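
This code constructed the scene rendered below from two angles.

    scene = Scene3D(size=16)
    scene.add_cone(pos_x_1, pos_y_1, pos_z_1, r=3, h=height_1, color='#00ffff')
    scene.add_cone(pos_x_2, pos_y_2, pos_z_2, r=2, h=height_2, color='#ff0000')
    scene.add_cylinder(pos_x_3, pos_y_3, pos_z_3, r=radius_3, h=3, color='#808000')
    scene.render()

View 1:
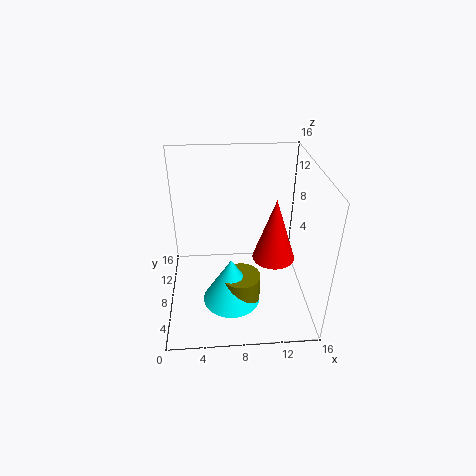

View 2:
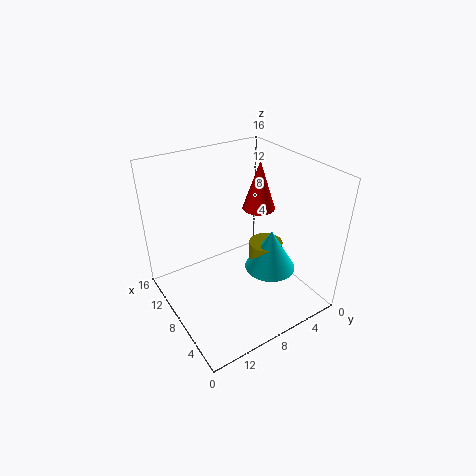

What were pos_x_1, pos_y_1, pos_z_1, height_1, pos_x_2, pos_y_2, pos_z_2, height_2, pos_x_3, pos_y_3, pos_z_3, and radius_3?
pos_x_1 = 7; pos_y_1 = 4; pos_z_1 = 3; height_1 = 5; pos_x_2 = 11; pos_y_2 = 3; pos_z_2 = 9; height_2 = 6; pos_x_3 = 8; pos_y_3 = 4; pos_z_3 = 3; radius_3 = 2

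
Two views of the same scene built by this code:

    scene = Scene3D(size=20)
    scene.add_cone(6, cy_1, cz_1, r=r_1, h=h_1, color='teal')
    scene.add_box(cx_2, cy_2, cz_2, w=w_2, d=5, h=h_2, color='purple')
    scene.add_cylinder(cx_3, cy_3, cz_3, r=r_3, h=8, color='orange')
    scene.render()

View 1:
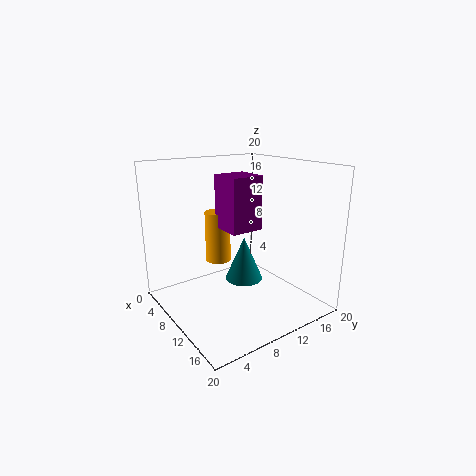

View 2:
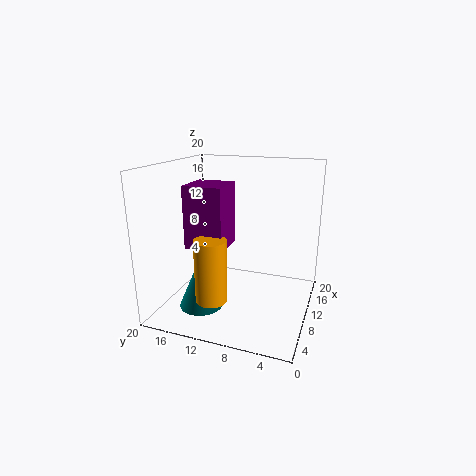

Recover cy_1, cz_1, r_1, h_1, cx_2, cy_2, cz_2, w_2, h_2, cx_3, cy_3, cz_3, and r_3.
cy_1 = 14
cz_1 = 1
r_1 = 3
h_1 = 7
cx_2 = 4
cy_2 = 10
cz_2 = 10
w_2 = 5
h_2 = 8
cx_3 = 3
cy_3 = 11
cz_3 = 4
r_3 = 2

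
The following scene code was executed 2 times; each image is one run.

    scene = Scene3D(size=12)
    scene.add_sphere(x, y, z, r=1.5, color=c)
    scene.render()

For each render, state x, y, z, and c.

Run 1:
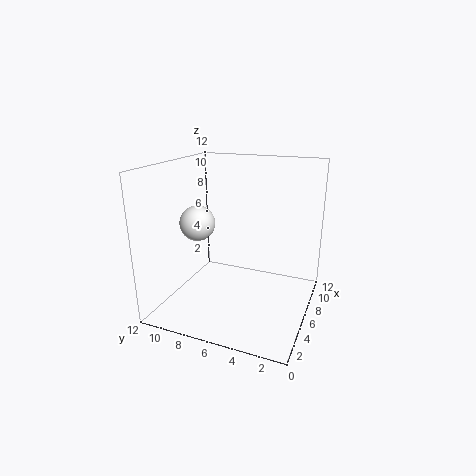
x = 5.5
y = 9.5
z = 7
c = 'white'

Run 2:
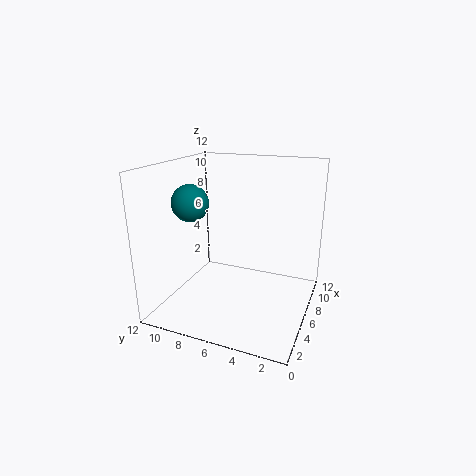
x = 4.5
y = 9.5
z = 9
c = 'teal'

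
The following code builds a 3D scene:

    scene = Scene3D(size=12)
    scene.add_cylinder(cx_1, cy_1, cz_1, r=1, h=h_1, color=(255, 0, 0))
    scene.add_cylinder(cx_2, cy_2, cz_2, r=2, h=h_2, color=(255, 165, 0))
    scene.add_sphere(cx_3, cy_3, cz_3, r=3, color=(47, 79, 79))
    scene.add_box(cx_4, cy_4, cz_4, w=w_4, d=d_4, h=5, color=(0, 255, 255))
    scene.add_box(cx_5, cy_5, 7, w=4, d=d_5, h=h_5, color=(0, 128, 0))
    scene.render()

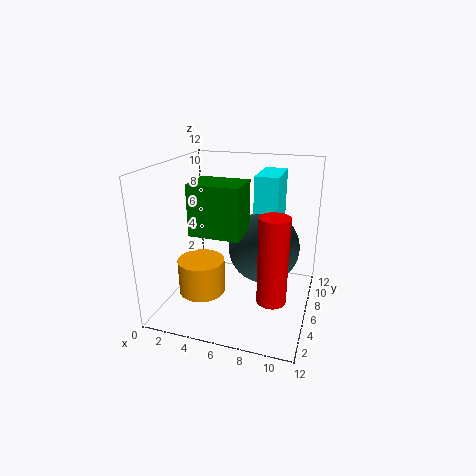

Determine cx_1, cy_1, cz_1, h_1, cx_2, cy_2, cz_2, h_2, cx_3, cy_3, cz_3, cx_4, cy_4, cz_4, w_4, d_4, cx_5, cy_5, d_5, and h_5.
cx_1 = 10, cy_1 = 1, cz_1 = 4, h_1 = 6, cx_2 = 3, cy_2 = 5, cz_2 = 1, h_2 = 3, cx_3 = 8, cy_3 = 7, cz_3 = 5, cx_4 = 7, cy_4 = 7, cz_4 = 6, w_4 = 2, d_4 = 4, cx_5 = 3, cy_5 = 3, d_5 = 3, h_5 = 4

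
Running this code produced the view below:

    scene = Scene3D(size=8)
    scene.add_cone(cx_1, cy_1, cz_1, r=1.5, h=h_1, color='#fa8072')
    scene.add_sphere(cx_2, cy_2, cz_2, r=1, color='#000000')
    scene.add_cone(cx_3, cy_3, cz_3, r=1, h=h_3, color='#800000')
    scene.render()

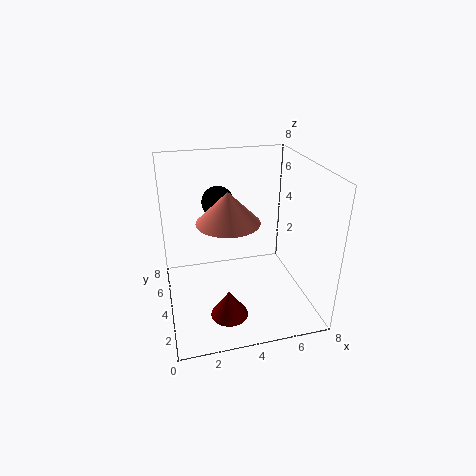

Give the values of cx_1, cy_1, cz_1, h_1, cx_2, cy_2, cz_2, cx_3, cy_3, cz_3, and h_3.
cx_1 = 3; cy_1 = 2; cz_1 = 6; h_1 = 1.5; cx_2 = 3.5; cy_2 = 7; cz_2 = 5; cx_3 = 3; cy_3 = 2; cz_3 = 0.5; h_3 = 1.5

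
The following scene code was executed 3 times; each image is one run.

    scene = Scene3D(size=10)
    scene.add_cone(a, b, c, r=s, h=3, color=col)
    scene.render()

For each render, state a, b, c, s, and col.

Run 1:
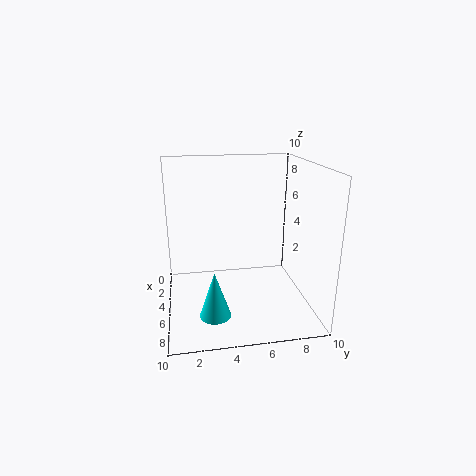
a = 8
b = 3
c = 1
s = 1
col = 'cyan'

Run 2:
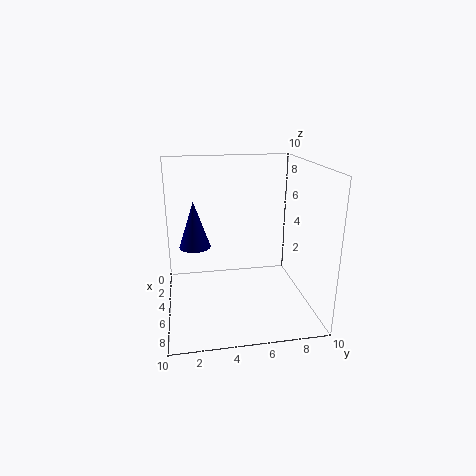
a = 6
b = 2
c = 5
s = 1
col = 'navy'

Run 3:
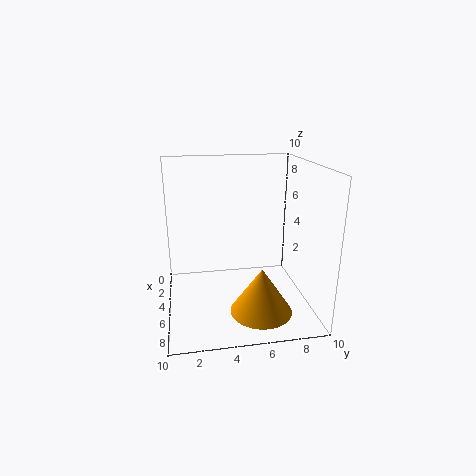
a = 8
b = 6
c = 1
s = 2
col = 'orange'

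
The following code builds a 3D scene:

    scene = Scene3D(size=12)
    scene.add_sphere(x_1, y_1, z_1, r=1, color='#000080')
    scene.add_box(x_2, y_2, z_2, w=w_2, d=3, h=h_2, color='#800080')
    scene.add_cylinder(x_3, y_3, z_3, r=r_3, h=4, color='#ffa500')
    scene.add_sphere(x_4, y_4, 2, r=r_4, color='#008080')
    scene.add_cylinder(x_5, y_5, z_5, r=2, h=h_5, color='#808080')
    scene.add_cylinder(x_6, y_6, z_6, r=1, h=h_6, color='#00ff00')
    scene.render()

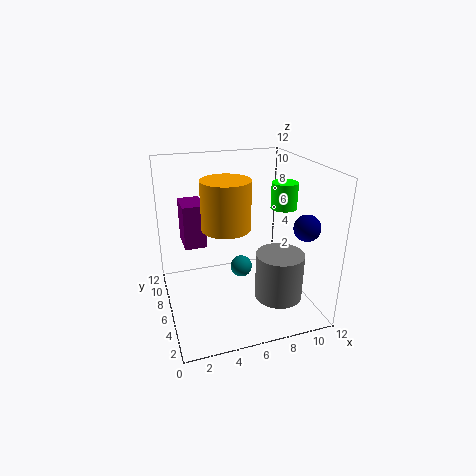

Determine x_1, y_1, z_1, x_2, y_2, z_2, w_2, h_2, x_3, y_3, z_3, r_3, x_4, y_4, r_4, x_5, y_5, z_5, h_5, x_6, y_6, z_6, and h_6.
x_1 = 10, y_1 = 2, z_1 = 8, x_2 = 2, y_2 = 9, z_2 = 4, w_2 = 2, h_2 = 4, x_3 = 5, y_3 = 6, z_3 = 7, r_3 = 2, x_4 = 7, y_4 = 8, r_4 = 1, x_5 = 9, y_5 = 4, z_5 = 1, h_5 = 4, x_6 = 9, y_6 = 4, z_6 = 9, h_6 = 2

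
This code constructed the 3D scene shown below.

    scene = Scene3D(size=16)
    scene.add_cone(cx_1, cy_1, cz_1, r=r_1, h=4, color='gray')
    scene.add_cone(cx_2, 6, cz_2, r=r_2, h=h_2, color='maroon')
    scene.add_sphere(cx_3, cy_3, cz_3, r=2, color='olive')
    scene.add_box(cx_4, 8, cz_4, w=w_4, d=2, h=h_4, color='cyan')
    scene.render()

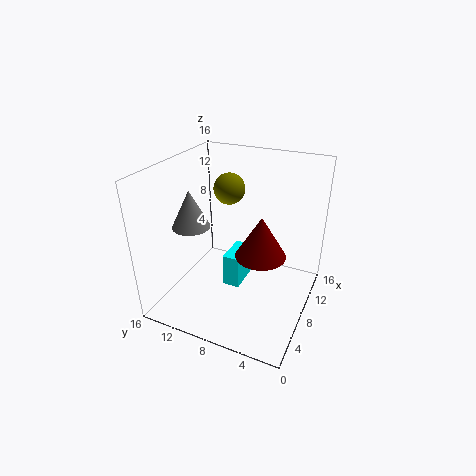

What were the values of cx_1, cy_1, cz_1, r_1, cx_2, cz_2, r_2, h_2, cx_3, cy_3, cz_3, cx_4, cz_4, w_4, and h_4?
cx_1 = 5; cy_1 = 12; cz_1 = 10; r_1 = 2; cx_2 = 10; cz_2 = 5; r_2 = 3; h_2 = 5; cx_3 = 14; cy_3 = 12; cz_3 = 11; cx_4 = 8; cz_4 = 1; w_4 = 4; h_4 = 4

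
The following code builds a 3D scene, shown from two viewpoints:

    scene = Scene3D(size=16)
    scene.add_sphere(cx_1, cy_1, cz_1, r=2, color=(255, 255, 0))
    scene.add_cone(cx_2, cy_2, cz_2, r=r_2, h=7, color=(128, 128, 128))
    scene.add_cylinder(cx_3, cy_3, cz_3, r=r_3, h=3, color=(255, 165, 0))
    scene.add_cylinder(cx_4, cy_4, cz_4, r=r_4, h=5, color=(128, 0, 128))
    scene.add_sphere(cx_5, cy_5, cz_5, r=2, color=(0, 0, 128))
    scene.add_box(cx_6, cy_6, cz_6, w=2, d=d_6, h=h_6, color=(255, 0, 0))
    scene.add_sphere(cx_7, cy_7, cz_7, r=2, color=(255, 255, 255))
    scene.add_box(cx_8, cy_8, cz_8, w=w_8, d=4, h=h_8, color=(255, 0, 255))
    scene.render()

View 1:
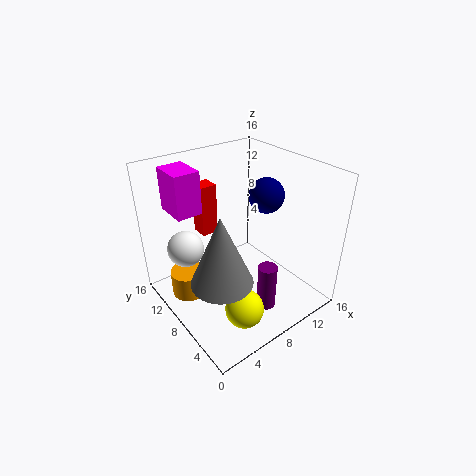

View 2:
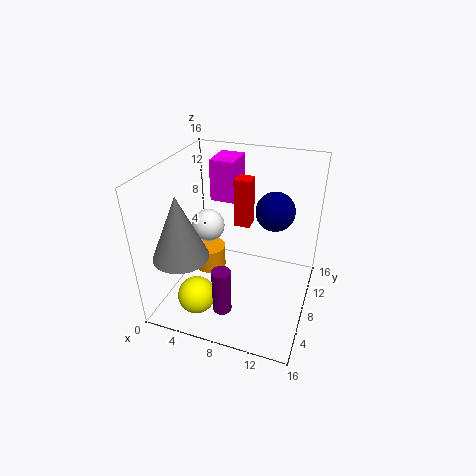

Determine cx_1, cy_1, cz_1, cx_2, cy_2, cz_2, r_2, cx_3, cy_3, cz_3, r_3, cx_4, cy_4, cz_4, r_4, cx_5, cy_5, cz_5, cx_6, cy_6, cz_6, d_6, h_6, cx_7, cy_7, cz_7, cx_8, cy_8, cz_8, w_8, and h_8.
cx_1 = 5, cy_1 = 3, cz_1 = 3, cx_2 = 3, cy_2 = 4, cz_2 = 7, r_2 = 3, cx_3 = 3, cy_3 = 11, cz_3 = 1, r_3 = 2, cx_4 = 8, cy_4 = 3, cz_4 = 2, r_4 = 1, cx_5 = 12, cy_5 = 8, cz_5 = 12, cx_6 = 6, cy_6 = 12, cz_6 = 7, d_6 = 2, h_6 = 6, cx_7 = 3, cy_7 = 11, cz_7 = 7, cx_8 = 3, cy_8 = 12, cz_8 = 10, w_8 = 3, h_8 = 5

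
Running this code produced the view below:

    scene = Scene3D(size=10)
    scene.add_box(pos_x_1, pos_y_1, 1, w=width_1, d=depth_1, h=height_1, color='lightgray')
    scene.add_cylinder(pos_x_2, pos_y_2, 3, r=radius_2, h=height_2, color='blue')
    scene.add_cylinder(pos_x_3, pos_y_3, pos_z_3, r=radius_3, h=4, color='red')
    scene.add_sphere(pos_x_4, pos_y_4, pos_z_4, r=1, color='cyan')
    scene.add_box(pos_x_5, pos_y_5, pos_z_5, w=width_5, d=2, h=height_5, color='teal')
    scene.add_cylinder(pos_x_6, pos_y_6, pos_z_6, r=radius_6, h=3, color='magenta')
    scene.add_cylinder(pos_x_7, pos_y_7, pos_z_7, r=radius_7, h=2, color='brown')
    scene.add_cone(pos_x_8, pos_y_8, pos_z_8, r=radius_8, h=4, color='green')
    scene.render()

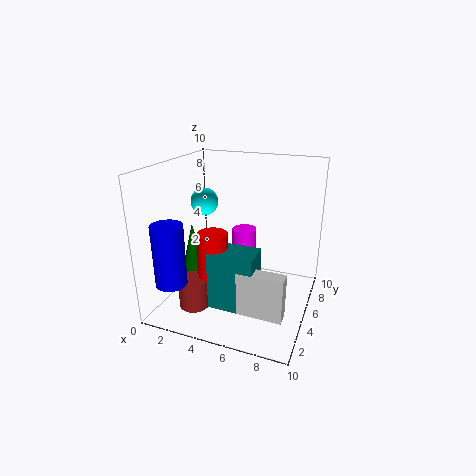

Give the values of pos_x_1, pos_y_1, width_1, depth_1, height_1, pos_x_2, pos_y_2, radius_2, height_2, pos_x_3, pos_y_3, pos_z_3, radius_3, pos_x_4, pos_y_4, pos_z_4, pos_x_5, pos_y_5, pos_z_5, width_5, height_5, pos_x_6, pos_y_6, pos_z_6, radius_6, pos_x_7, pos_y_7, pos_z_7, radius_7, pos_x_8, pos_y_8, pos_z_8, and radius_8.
pos_x_1 = 6; pos_y_1 = 2; width_1 = 3; depth_1 = 1; height_1 = 3; pos_x_2 = 2; pos_y_2 = 1; radius_2 = 1; height_2 = 4; pos_x_3 = 4; pos_y_3 = 3; pos_z_3 = 2; radius_3 = 1; pos_x_4 = 2; pos_y_4 = 6; pos_z_4 = 7; pos_x_5 = 4; pos_y_5 = 2; pos_z_5 = 1; width_5 = 3; height_5 = 4; pos_x_6 = 4; pos_y_6 = 9; pos_z_6 = 1; radius_6 = 1; pos_x_7 = 3; pos_y_7 = 2; pos_z_7 = 1; radius_7 = 1; pos_x_8 = 2; pos_y_8 = 4; pos_z_8 = 2; radius_8 = 1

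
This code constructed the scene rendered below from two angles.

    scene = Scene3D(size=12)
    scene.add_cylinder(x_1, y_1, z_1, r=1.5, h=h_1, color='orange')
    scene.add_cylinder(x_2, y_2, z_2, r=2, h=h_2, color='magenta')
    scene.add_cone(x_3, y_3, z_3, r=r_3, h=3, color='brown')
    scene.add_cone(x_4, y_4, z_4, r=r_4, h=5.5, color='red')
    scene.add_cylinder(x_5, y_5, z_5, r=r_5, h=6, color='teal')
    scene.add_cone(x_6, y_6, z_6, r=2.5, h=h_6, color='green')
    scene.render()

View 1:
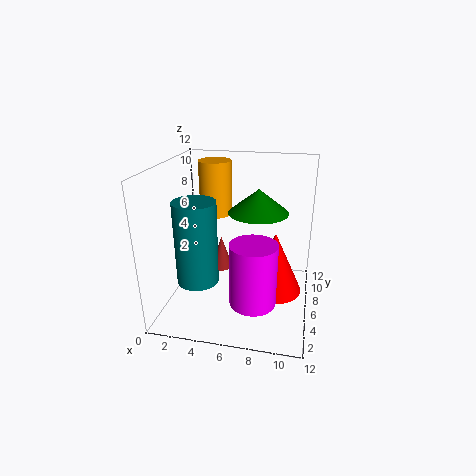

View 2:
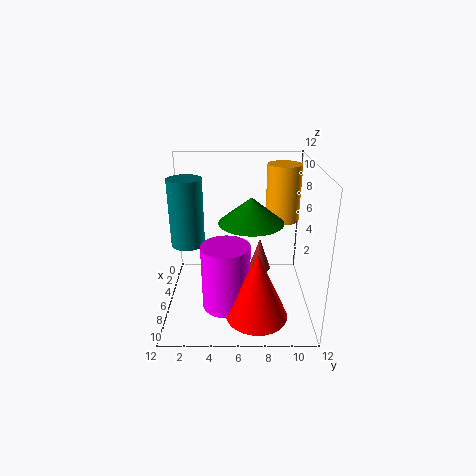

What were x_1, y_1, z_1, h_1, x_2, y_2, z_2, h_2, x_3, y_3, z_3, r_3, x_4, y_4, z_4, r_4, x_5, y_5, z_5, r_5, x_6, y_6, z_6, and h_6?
x_1 = 3; y_1 = 10; z_1 = 6.5; h_1 = 5; x_2 = 7.5; y_2 = 5; z_2 = 0.5; h_2 = 5.5; x_3 = 4; y_3 = 8; z_3 = 2; r_3 = 1; x_4 = 9; y_4 = 7.5; z_4 = 0.5; r_4 = 2.5; x_5 = 4; y_5 = 1.5; z_5 = 4.5; r_5 = 1.5; x_6 = 7.5; y_6 = 7; z_6 = 8; h_6 = 2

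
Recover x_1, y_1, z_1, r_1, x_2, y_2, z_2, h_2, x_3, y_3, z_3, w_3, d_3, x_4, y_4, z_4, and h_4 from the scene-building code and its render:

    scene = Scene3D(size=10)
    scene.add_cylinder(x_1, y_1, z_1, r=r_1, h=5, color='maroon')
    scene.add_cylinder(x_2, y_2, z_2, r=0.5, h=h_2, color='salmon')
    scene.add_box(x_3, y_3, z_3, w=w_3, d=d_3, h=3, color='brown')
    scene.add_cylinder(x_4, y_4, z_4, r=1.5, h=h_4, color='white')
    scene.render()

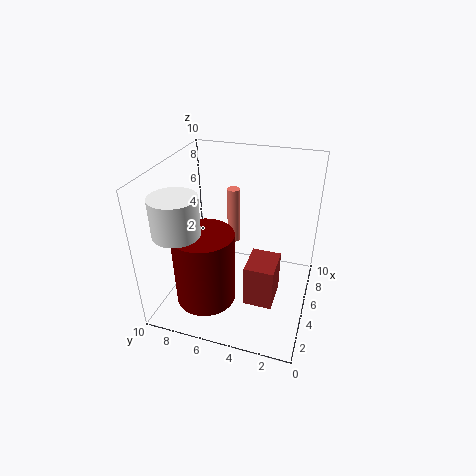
x_1 = 2.5; y_1 = 6.5; z_1 = 1.5; r_1 = 2; x_2 = 8.5; y_2 = 6.5; z_2 = 2.5; h_2 = 4.5; x_3 = 3; y_3 = 2; z_3 = 1; w_3 = 2.5; d_3 = 2; x_4 = 2; y_4 = 8; z_4 = 6.5; h_4 = 2.5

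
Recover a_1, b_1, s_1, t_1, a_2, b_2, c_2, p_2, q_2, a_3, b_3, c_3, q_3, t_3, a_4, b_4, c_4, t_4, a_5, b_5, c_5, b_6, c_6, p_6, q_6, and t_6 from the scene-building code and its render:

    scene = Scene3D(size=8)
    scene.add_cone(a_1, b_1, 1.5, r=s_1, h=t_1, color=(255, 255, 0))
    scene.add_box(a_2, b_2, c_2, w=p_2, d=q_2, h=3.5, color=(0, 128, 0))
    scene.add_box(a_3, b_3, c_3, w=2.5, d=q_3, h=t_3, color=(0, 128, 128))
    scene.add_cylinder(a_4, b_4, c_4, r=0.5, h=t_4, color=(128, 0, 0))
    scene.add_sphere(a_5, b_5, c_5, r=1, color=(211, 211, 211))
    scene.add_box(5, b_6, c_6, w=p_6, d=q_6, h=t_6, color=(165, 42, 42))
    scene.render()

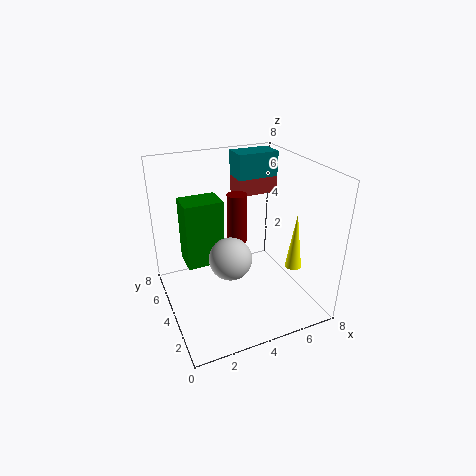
a_1 = 7.5, b_1 = 3.5, s_1 = 0.5, t_1 = 3.5, a_2 = 1, b_2 = 3.5, c_2 = 3, p_2 = 2, q_2 = 1.5, a_3 = 5, b_3 = 6, c_3 = 6.5, q_3 = 1.5, t_3 = 1.5, a_4 = 3.5, b_4 = 3, c_4 = 4.5, t_4 = 2.5, a_5 = 2.5, b_5 = 1.5, c_5 = 4.5, b_6 = 6, c_6 = 5.5, p_6 = 2.5, q_6 = 1.5, t_6 = 1.5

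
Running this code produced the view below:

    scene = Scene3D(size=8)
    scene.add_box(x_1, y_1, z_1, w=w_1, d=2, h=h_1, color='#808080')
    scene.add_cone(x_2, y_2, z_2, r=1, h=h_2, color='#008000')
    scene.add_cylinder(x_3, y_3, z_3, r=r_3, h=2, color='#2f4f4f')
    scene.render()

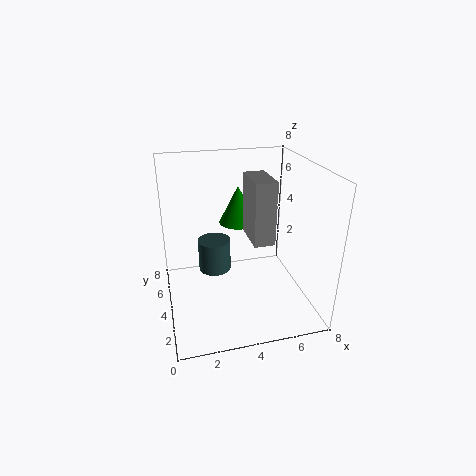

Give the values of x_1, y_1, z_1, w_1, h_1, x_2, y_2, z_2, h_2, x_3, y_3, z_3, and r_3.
x_1 = 4; y_1 = 1; z_1 = 5; w_1 = 1; h_1 = 3; x_2 = 4; y_2 = 4; z_2 = 5; h_2 = 2; x_3 = 3; y_3 = 6; z_3 = 1; r_3 = 1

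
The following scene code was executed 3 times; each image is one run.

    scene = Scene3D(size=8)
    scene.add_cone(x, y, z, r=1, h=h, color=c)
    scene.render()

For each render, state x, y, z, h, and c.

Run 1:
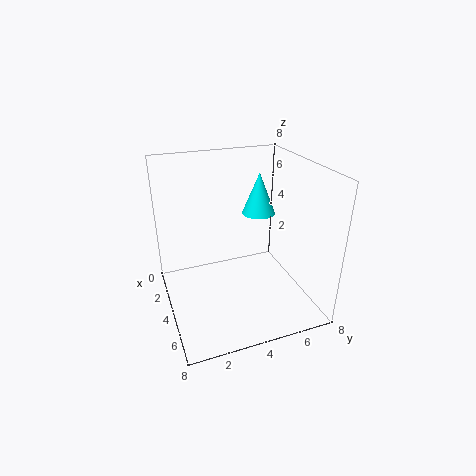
x = 2.25; y = 6; z = 4.5; h = 2.5; c = 'cyan'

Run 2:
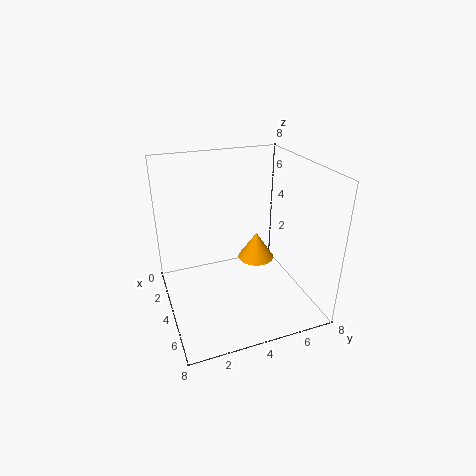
x = 4.25; y = 5; z = 2.75; h = 1.5; c = 'orange'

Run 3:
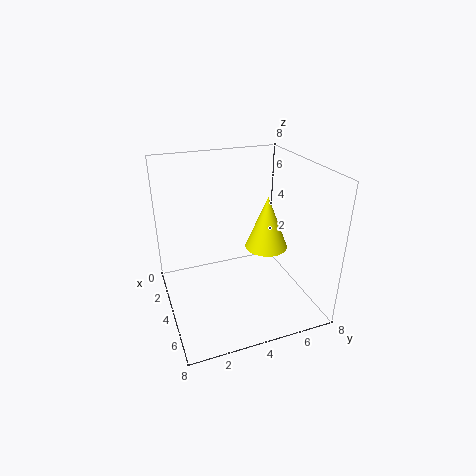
x = 6.5; y = 4.5; z = 4.75; h = 2.5; c = 'yellow'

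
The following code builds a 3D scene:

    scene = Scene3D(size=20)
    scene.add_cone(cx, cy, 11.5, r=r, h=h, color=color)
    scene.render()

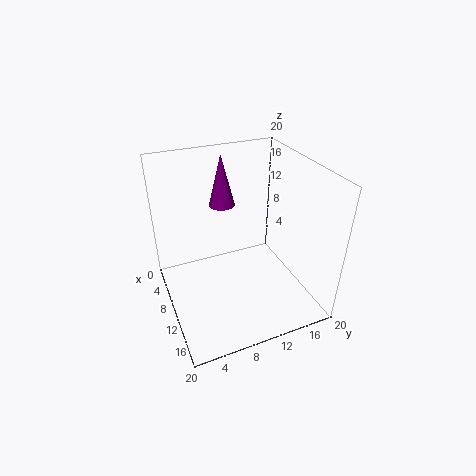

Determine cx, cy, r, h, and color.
cx = 2.5
cy = 10.5
r = 2
h = 8
color = 'purple'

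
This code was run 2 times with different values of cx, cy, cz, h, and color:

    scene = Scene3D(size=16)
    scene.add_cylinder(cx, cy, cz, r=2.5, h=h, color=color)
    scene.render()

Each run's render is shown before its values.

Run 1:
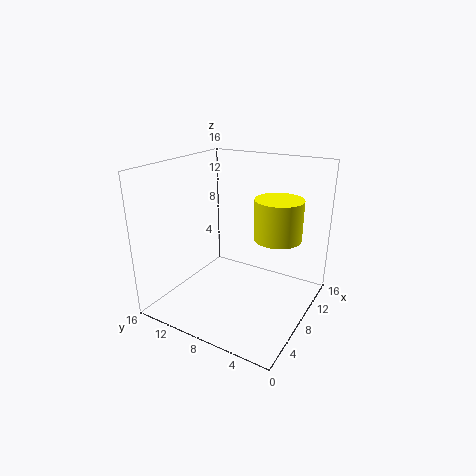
cx = 8.5, cy = 3.5, cz = 8.75, h = 4.25, color = 'yellow'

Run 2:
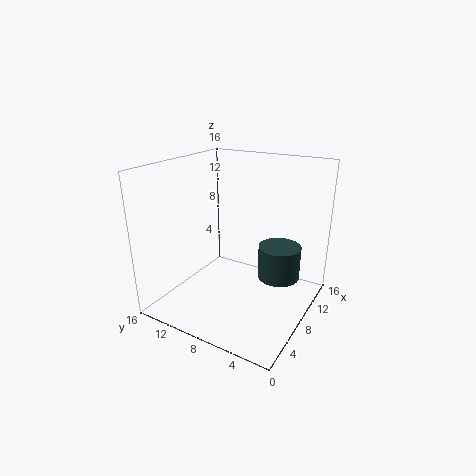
cx = 11.75, cy = 4.5, cz = 2.25, h = 4, color = 'darkslategray'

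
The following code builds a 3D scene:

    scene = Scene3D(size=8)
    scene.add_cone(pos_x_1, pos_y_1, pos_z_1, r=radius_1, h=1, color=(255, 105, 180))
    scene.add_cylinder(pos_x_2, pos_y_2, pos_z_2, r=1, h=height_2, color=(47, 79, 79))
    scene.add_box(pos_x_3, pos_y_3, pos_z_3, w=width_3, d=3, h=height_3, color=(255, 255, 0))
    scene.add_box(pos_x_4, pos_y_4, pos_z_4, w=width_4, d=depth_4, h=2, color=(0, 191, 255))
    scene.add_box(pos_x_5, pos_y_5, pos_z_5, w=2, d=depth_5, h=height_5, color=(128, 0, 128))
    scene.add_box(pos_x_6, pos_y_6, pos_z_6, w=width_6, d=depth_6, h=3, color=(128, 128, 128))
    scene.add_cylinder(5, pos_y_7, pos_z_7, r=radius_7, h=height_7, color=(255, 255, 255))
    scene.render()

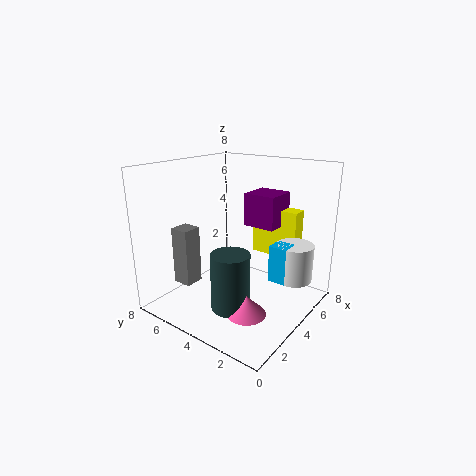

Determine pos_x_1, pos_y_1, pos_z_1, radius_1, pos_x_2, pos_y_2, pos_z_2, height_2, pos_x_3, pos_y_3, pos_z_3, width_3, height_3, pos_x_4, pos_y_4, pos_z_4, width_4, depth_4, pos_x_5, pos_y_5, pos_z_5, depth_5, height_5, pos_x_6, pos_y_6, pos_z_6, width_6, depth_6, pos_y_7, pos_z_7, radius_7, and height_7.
pos_x_1 = 2
pos_y_1 = 2
pos_z_1 = 1
radius_1 = 1
pos_x_2 = 2
pos_y_2 = 3
pos_z_2 = 1
height_2 = 3
pos_x_3 = 7
pos_y_3 = 2
pos_z_3 = 2
width_3 = 1
height_3 = 3
pos_x_4 = 4
pos_y_4 = 1
pos_z_4 = 2
width_4 = 1
depth_4 = 1
pos_x_5 = 6
pos_y_5 = 3
pos_z_5 = 4
depth_5 = 2
height_5 = 2
pos_x_6 = 1
pos_y_6 = 5
pos_z_6 = 2
width_6 = 1
depth_6 = 1
pos_y_7 = 1
pos_z_7 = 2
radius_7 = 1
height_7 = 2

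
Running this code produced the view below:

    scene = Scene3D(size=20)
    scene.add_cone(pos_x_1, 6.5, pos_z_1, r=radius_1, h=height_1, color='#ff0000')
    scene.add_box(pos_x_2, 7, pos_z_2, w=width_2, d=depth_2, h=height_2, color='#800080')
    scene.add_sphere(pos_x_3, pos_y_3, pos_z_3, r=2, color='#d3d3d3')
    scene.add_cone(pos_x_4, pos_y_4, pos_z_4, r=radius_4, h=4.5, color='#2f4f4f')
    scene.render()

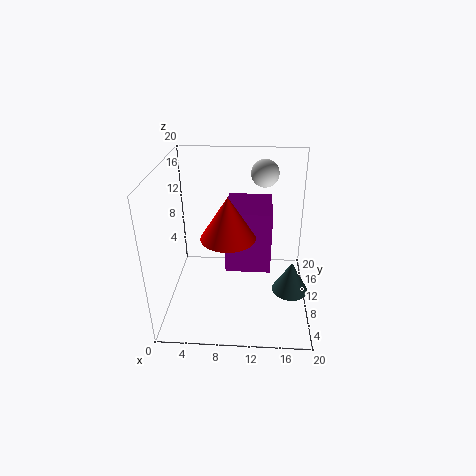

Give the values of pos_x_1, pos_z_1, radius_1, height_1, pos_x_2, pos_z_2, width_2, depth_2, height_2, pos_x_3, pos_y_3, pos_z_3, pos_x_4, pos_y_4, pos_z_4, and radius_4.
pos_x_1 = 9, pos_z_1 = 12, radius_1 = 3.5, height_1 = 5.5, pos_x_2 = 8.5, pos_z_2 = 6.5, width_2 = 6, depth_2 = 7, height_2 = 8.5, pos_x_3 = 13.5, pos_y_3 = 15.5, pos_z_3 = 17.5, pos_x_4 = 17.5, pos_y_4 = 8, pos_z_4 = 3, radius_4 = 2.5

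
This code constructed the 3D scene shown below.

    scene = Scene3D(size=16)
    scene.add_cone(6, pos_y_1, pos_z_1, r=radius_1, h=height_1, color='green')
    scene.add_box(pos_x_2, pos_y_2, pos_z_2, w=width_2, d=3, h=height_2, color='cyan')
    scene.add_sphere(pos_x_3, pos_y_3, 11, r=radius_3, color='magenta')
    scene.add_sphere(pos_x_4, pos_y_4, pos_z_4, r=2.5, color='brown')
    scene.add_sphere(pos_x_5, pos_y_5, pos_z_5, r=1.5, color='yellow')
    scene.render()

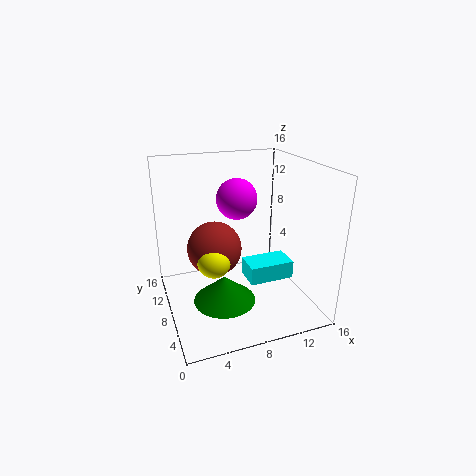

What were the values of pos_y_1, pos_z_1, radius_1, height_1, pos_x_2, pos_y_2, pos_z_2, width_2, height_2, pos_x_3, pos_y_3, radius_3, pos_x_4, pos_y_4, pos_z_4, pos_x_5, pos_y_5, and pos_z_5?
pos_y_1 = 7
pos_z_1 = 1
radius_1 = 3.5
height_1 = 3
pos_x_2 = 8.5
pos_y_2 = 5
pos_z_2 = 3.5
width_2 = 5
height_2 = 2
pos_x_3 = 9.5
pos_y_3 = 12.5
radius_3 = 2.5
pos_x_4 = 4
pos_y_4 = 3.5
pos_z_4 = 9.5
pos_x_5 = 3.5
pos_y_5 = 2
pos_z_5 = 9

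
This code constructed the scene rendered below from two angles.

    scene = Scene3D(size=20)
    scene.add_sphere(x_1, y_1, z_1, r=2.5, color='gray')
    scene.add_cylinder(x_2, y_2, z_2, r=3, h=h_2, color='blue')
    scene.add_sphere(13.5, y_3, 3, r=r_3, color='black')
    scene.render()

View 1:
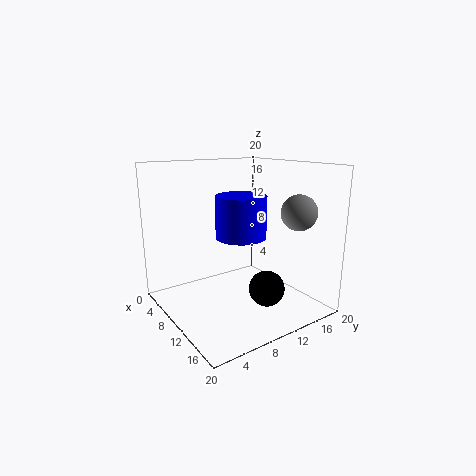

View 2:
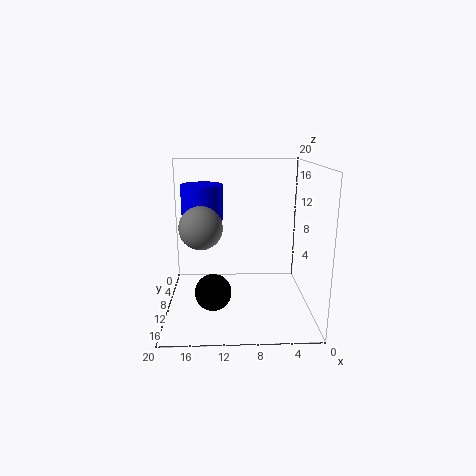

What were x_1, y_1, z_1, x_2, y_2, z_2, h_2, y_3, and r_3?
x_1 = 14.5; y_1 = 17; z_1 = 13.5; x_2 = 15; y_2 = 7; z_2 = 12; h_2 = 5; y_3 = 12.5; r_3 = 2.5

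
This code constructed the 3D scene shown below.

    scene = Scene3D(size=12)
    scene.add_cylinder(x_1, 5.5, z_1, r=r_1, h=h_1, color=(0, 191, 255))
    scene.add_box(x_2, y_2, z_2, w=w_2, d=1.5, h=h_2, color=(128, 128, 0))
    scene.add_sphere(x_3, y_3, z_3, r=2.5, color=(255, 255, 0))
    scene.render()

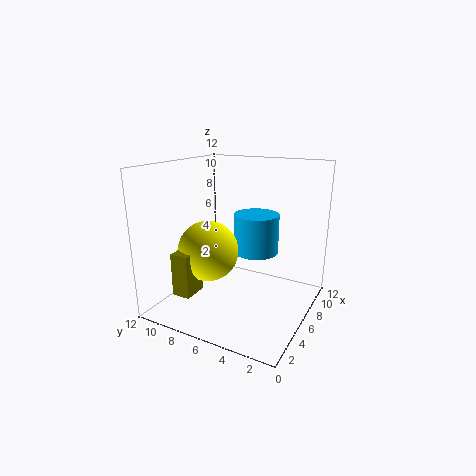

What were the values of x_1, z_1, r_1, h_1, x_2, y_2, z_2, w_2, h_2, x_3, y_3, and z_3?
x_1 = 8.5, z_1 = 4, r_1 = 2, h_1 = 3.5, x_2 = 1.5, y_2 = 8, z_2 = 2, w_2 = 2, h_2 = 3.5, x_3 = 4.5, y_3 = 8, z_3 = 5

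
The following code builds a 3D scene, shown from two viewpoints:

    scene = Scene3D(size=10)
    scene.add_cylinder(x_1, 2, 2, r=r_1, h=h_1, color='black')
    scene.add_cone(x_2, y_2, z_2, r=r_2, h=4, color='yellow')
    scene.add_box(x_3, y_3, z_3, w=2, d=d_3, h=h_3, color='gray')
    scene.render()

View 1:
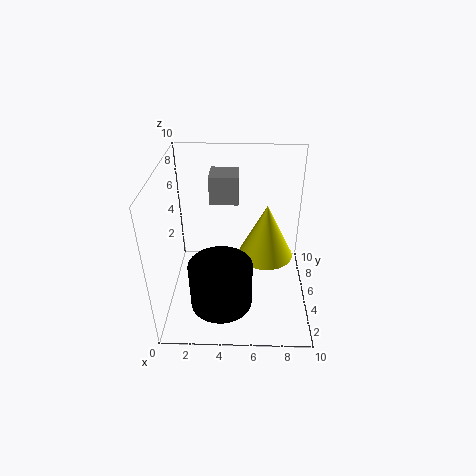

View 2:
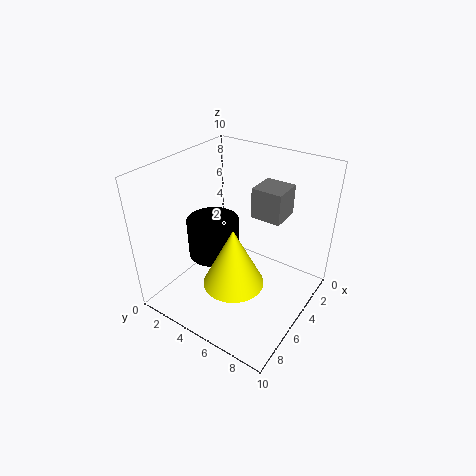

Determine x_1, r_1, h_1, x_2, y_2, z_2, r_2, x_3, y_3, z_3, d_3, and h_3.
x_1 = 4; r_1 = 2; h_1 = 3; x_2 = 7; y_2 = 6; z_2 = 3; r_2 = 2; x_3 = 3; y_3 = 6; z_3 = 7; d_3 = 2; h_3 = 2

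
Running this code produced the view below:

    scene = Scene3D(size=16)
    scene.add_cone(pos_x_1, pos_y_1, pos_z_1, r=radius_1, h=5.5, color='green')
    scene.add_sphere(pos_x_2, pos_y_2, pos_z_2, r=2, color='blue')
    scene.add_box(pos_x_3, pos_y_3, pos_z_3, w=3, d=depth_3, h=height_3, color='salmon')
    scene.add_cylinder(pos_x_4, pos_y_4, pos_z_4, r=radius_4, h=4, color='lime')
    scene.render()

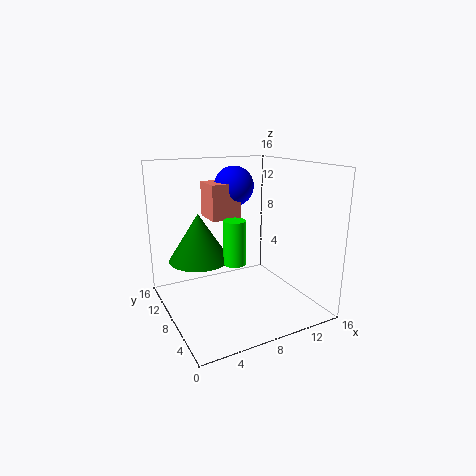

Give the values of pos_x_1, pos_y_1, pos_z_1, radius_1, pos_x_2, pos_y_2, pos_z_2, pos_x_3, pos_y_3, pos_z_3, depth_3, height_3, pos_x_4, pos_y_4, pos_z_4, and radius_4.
pos_x_1 = 4.5
pos_y_1 = 11
pos_z_1 = 5
radius_1 = 3.5
pos_x_2 = 7
pos_y_2 = 7
pos_z_2 = 14
pos_x_3 = 4
pos_y_3 = 5.5
pos_z_3 = 11
depth_3 = 3
height_3 = 3.5
pos_x_4 = 4.5
pos_y_4 = 2
pos_z_4 = 8
radius_4 = 1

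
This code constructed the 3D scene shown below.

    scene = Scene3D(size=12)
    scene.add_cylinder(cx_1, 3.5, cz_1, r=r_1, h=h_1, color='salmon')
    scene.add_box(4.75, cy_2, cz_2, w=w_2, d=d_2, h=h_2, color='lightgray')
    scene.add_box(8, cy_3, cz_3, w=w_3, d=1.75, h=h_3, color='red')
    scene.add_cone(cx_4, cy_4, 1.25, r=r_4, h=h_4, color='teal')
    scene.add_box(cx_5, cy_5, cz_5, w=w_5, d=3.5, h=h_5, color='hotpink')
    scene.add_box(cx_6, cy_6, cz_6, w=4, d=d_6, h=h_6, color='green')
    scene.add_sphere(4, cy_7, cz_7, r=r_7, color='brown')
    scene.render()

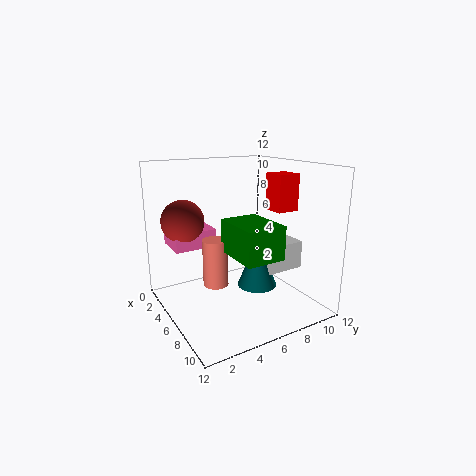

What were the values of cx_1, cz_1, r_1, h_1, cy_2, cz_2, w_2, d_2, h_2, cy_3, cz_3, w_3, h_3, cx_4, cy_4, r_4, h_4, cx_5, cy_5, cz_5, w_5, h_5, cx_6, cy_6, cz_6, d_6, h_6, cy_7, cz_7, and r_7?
cx_1 = 6.75; cz_1 = 2.75; r_1 = 1; h_1 = 3.75; cy_2 = 8.5; cz_2 = 2.5; w_2 = 2.5; d_2 = 3.5; h_2 = 2.5; cy_3 = 7.25; cz_3 = 8.75; w_3 = 1.75; h_3 = 2.75; cx_4 = 6; cy_4 = 8; r_4 = 1.75; h_4 = 4.25; cx_5 = 2; cy_5 = 1; cz_5 = 5.25; w_5 = 3; h_5 = 1.5; cx_6 = 7.25; cy_6 = 3.75; cz_6 = 5.75; d_6 = 3; h_6 = 2.5; cy_7 = 2; cz_7 = 7.5; r_7 = 1.75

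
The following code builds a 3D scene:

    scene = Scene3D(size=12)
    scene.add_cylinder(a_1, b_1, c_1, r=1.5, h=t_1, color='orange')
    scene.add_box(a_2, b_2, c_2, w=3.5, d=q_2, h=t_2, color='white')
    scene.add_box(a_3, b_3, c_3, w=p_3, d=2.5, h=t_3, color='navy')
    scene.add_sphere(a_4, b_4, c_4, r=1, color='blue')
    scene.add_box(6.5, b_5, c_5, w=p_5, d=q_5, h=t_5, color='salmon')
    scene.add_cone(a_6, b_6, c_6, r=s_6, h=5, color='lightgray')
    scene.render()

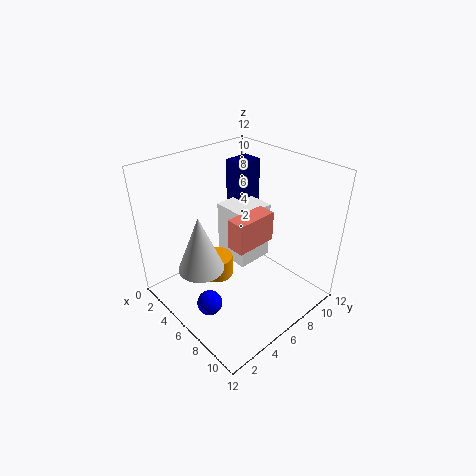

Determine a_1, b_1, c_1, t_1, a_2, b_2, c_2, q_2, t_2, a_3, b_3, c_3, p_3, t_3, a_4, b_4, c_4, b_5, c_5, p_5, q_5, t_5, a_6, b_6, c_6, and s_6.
a_1 = 3
b_1 = 6
c_1 = 0.5
t_1 = 2
a_2 = 1.5
b_2 = 7.5
c_2 = 1.5
q_2 = 3.5
t_2 = 5.5
a_3 = 0.5
b_3 = 9.5
c_3 = 5.5
p_3 = 2
t_3 = 5
a_4 = 7
b_4 = 2
c_4 = 2
b_5 = 4.5
c_5 = 6
p_5 = 1.5
q_5 = 3.5
t_5 = 2.5
a_6 = 4
b_6 = 3.5
c_6 = 3
s_6 = 2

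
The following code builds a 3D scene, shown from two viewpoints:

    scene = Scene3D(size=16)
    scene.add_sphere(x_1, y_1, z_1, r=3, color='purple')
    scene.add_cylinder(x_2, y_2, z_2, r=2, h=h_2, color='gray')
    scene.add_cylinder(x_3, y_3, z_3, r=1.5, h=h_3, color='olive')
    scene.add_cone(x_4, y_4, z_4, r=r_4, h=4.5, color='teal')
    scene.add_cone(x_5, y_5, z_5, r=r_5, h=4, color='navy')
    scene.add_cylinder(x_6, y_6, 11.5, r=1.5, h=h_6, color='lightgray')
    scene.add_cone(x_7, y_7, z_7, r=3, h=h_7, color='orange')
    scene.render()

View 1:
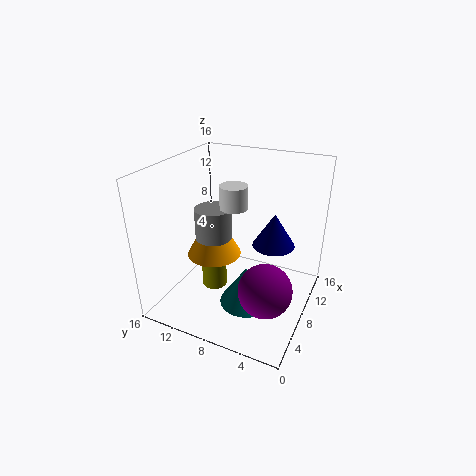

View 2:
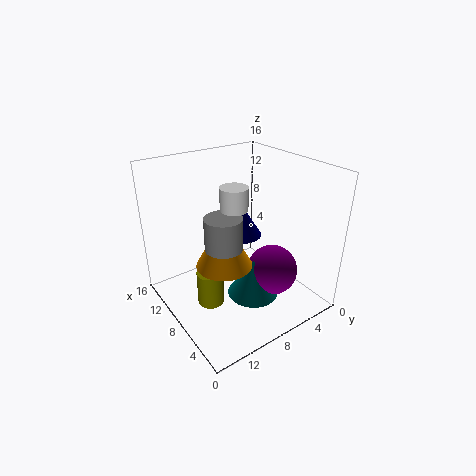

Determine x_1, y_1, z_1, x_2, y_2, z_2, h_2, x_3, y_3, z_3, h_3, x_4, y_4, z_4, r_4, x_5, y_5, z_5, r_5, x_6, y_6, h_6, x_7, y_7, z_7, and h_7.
x_1 = 6.5; y_1 = 4; z_1 = 3; x_2 = 7; y_2 = 10.5; z_2 = 8; h_2 = 3.5; x_3 = 8.5; y_3 = 11.5; z_3 = 0.5; h_3 = 4; x_4 = 7; y_4 = 6.5; z_4 = 0.5; r_4 = 3; x_5 = 11.5; y_5 = 5; z_5 = 6; r_5 = 2.5; x_6 = 8; y_6 = 8.5; h_6 = 2.5; x_7 = 7; y_7 = 10.5; z_7 = 6; h_7 = 5.5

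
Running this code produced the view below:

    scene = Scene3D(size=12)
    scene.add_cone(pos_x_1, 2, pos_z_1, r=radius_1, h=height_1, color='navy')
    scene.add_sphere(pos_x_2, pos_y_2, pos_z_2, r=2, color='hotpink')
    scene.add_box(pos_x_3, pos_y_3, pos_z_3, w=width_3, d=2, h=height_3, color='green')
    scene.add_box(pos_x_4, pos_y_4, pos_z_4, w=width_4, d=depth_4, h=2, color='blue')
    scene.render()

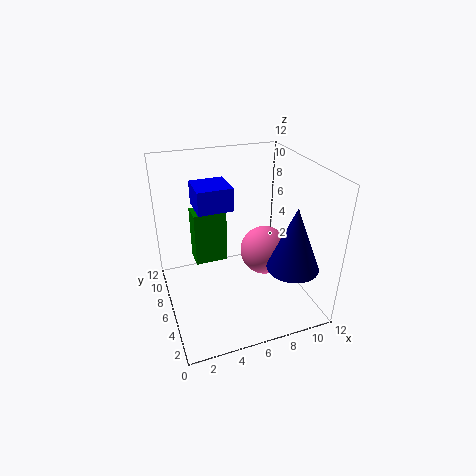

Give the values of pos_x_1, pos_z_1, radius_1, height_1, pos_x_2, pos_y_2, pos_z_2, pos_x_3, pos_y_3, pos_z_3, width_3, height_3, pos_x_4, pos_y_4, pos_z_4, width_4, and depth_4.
pos_x_1 = 9; pos_z_1 = 5; radius_1 = 2; height_1 = 5; pos_x_2 = 8; pos_y_2 = 5; pos_z_2 = 5; pos_x_3 = 3; pos_y_3 = 9; pos_z_3 = 2; width_3 = 3; height_3 = 5; pos_x_4 = 3; pos_y_4 = 7; pos_z_4 = 8; width_4 = 3; depth_4 = 3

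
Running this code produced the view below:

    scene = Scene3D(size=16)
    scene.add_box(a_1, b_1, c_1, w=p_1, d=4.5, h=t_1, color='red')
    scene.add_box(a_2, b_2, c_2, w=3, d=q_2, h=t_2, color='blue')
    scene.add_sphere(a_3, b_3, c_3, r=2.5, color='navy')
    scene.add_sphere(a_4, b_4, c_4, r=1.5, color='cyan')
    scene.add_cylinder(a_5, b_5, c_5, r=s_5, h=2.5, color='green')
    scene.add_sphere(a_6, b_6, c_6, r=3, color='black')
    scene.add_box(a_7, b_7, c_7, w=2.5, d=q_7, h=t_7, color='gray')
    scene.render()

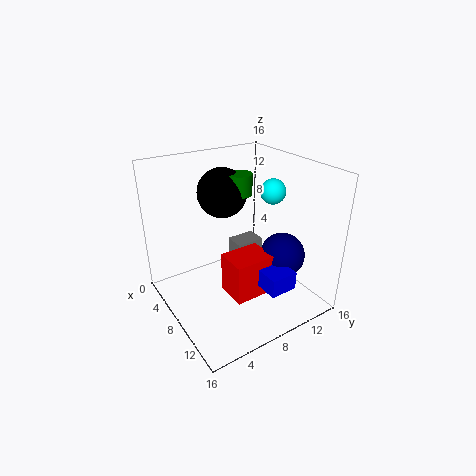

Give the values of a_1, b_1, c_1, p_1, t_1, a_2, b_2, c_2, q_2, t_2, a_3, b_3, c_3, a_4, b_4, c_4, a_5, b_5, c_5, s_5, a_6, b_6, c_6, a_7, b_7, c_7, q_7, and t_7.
a_1 = 8.5, b_1 = 5.5, c_1 = 2.5, p_1 = 3.5, t_1 = 4.5, a_2 = 11.5, b_2 = 8, c_2 = 4, q_2 = 3, t_2 = 2, a_3 = 11, b_3 = 12, c_3 = 6, a_4 = 7, b_4 = 13.5, c_4 = 12, a_5 = 4.5, b_5 = 10.5, c_5 = 11.5, s_5 = 1.5, a_6 = 3, b_6 = 9, c_6 = 11.5, a_7 = 3.5, b_7 = 9.5, c_7 = 3, q_7 = 3.5, t_7 = 2.5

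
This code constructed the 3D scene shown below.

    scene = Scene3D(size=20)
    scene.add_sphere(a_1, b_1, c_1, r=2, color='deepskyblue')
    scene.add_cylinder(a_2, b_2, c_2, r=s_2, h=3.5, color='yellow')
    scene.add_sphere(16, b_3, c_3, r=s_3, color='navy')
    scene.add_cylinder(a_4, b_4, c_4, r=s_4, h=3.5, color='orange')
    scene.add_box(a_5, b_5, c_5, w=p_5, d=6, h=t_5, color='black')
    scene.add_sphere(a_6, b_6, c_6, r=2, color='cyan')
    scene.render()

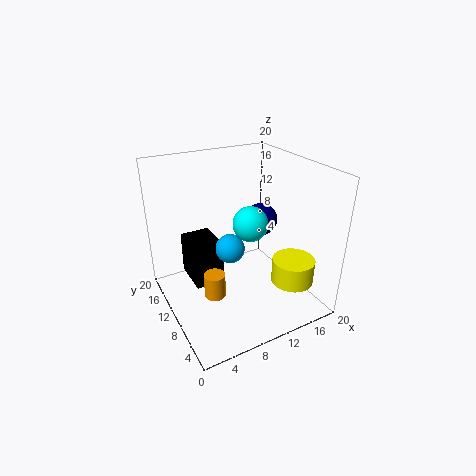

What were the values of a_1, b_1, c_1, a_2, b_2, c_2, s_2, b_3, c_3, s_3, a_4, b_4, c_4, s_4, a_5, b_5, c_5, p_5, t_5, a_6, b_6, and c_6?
a_1 = 8.5; b_1 = 9.5; c_1 = 9; a_2 = 16.5; b_2 = 5.5; c_2 = 3.5; s_2 = 3; b_3 = 13.5; c_3 = 10; s_3 = 2.5; a_4 = 6; b_4 = 9.5; c_4 = 2; s_4 = 1.5; a_5 = 4.5; b_5 = 12.5; c_5 = 1.5; p_5 = 4.5; t_5 = 6.5; a_6 = 8; b_6 = 3.5; c_6 = 15.5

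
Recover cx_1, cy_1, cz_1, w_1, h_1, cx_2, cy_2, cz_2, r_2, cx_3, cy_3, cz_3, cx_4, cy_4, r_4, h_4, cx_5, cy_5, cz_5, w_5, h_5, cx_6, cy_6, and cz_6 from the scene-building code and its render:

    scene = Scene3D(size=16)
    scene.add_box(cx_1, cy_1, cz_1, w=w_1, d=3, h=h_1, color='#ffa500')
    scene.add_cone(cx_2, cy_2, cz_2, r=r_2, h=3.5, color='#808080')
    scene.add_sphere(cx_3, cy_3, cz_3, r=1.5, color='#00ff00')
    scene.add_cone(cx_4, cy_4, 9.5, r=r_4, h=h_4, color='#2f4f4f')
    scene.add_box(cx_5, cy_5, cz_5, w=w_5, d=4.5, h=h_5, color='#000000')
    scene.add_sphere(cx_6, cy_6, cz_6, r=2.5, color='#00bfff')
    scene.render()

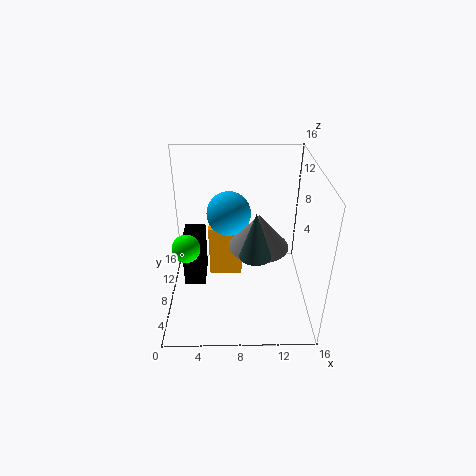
cx_1 = 4.5, cy_1 = 10.5, cz_1 = 1, w_1 = 4, h_1 = 6.5, cx_2 = 10, cy_2 = 5, cz_2 = 9, r_2 = 3, cx_3 = 2.5, cy_3 = 6, cz_3 = 8, cx_4 = 9.5, cy_4 = 2.5, r_4 = 1.5, h_4 = 4.5, cx_5 = 1.5, cy_5 = 8.5, cz_5 = 1, w_5 = 2.5, h_5 = 6, cx_6 = 7, cy_6 = 10, cz_6 = 10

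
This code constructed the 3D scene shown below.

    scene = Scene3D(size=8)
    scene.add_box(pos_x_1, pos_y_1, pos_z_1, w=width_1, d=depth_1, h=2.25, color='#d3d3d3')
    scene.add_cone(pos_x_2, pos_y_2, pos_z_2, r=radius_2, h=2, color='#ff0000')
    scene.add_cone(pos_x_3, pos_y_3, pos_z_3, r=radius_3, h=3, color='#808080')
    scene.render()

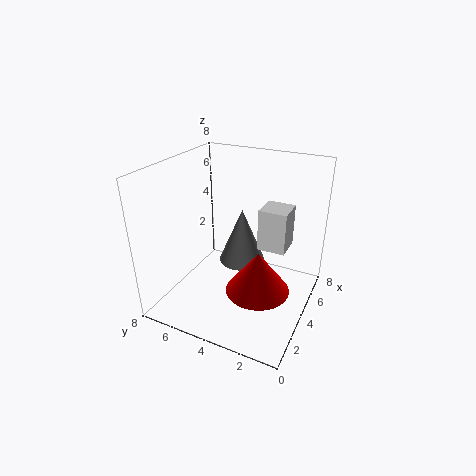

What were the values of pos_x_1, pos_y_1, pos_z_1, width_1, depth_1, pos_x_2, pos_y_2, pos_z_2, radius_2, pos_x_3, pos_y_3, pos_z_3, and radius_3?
pos_x_1 = 3.75; pos_y_1 = 1.25; pos_z_1 = 3.75; width_1 = 1.5; depth_1 = 1.5; pos_x_2 = 1.5; pos_y_2 = 1.75; pos_z_2 = 3; radius_2 = 1.5; pos_x_3 = 4; pos_y_3 = 3.75; pos_z_3 = 2.75; radius_3 = 1.25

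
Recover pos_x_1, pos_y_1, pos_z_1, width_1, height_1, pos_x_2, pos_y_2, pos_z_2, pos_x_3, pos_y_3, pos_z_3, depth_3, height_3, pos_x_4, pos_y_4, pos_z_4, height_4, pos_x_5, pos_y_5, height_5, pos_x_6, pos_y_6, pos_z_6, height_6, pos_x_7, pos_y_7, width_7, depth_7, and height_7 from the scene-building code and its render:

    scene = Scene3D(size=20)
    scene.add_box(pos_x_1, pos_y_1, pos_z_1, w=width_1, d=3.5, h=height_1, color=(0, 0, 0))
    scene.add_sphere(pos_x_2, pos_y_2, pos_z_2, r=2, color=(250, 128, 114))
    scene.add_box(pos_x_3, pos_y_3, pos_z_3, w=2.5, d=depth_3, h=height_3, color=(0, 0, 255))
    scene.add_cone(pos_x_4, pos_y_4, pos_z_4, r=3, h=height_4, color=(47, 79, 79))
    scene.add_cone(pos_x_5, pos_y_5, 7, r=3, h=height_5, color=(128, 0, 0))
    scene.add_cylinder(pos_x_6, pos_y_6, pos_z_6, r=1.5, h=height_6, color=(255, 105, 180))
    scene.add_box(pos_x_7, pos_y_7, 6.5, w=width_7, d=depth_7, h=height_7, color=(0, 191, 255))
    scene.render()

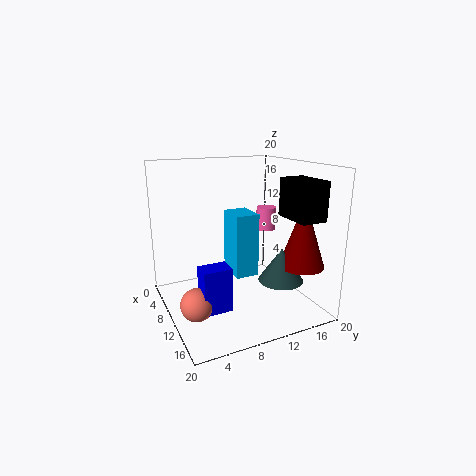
pos_x_1 = 13
pos_y_1 = 14.5
pos_z_1 = 13.5
width_1 = 5.5
height_1 = 5
pos_x_2 = 15.5
pos_y_2 = 2
pos_z_2 = 4.5
pos_x_3 = 14.5
pos_y_3 = 2.5
pos_z_3 = 3.5
depth_3 = 3.5
height_3 = 5.5
pos_x_4 = 15
pos_y_4 = 14
pos_z_4 = 5
height_4 = 4.5
pos_x_5 = 16
pos_y_5 = 16.5
height_5 = 9
pos_x_6 = 6.5
pos_y_6 = 16.5
pos_z_6 = 9.5
height_6 = 3.5
pos_x_7 = 11
pos_y_7 = 7.5
width_7 = 4
depth_7 = 3
height_7 = 8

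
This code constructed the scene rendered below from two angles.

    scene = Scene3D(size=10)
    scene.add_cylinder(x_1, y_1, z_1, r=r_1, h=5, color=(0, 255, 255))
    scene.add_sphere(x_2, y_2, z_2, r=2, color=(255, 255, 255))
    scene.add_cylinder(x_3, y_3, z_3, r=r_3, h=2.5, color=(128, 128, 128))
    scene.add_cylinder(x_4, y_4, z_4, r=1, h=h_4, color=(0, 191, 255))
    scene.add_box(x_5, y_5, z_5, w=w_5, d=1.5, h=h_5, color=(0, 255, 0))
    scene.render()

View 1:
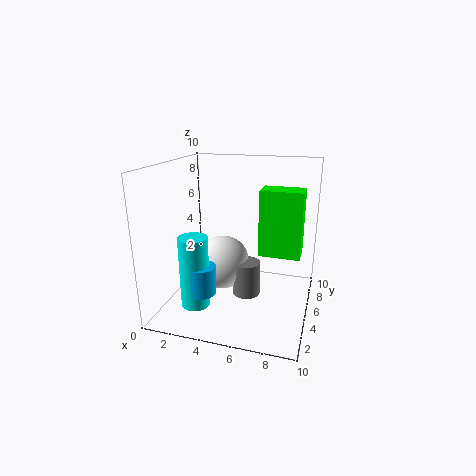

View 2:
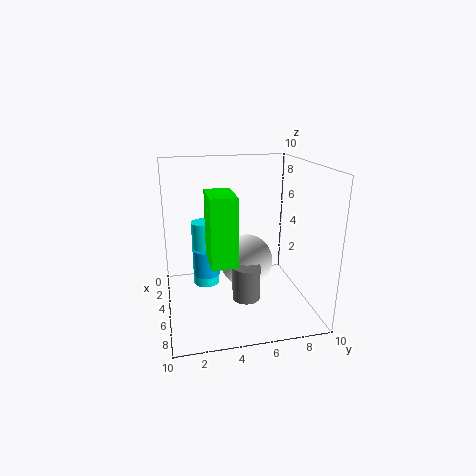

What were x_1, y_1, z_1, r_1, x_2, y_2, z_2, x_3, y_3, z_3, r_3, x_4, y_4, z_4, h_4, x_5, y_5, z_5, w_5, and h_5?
x_1 = 2.5
y_1 = 3
z_1 = 0.5
r_1 = 1
x_2 = 3.5
y_2 = 6
z_2 = 2.5
x_3 = 5.5
y_3 = 5.5
z_3 = 0.5
r_3 = 1
x_4 = 3
y_4 = 3
z_4 = 1.5
h_4 = 2
x_5 = 7
y_5 = 2.5
z_5 = 5
w_5 = 2.5
h_5 = 4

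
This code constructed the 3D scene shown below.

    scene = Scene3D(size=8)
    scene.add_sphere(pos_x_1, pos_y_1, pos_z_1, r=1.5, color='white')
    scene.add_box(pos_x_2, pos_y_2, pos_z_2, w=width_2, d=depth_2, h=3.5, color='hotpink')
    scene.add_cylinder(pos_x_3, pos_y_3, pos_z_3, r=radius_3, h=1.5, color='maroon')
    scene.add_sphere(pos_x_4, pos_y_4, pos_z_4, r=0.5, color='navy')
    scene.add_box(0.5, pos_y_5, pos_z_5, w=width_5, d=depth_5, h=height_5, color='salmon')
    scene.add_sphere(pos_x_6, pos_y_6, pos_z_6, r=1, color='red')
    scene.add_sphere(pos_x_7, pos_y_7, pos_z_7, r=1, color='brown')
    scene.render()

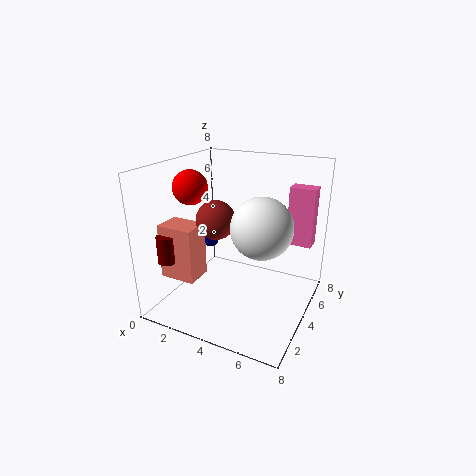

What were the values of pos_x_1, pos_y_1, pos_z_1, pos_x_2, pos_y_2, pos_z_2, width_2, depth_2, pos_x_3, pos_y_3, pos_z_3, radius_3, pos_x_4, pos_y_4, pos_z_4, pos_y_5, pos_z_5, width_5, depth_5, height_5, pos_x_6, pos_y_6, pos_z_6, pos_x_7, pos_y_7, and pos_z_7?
pos_x_1 = 6; pos_y_1 = 2.5; pos_z_1 = 5.5; pos_x_2 = 6; pos_y_2 = 6.5; pos_z_2 = 3; width_2 = 1.5; depth_2 = 1; pos_x_3 = 1; pos_y_3 = 1.5; pos_z_3 = 3; radius_3 = 0.5; pos_x_4 = 1; pos_y_4 = 6; pos_z_4 = 2.5; pos_y_5 = 1.5; pos_z_5 = 2; width_5 = 2; depth_5 = 1.5; height_5 = 3; pos_x_6 = 1; pos_y_6 = 4; pos_z_6 = 6.5; pos_x_7 = 3.5; pos_y_7 = 2.5; pos_z_7 = 5.5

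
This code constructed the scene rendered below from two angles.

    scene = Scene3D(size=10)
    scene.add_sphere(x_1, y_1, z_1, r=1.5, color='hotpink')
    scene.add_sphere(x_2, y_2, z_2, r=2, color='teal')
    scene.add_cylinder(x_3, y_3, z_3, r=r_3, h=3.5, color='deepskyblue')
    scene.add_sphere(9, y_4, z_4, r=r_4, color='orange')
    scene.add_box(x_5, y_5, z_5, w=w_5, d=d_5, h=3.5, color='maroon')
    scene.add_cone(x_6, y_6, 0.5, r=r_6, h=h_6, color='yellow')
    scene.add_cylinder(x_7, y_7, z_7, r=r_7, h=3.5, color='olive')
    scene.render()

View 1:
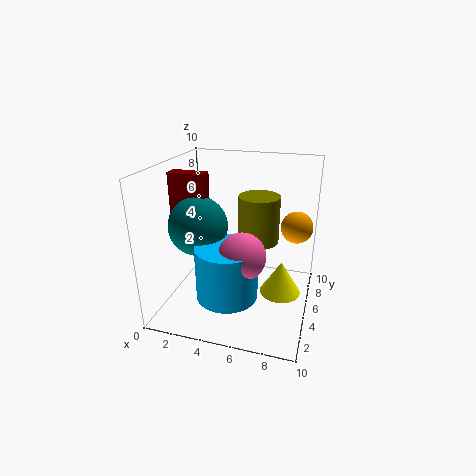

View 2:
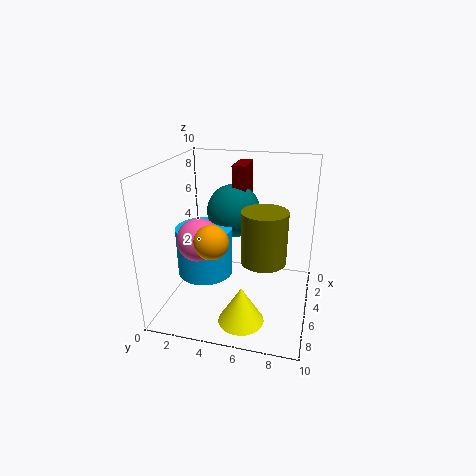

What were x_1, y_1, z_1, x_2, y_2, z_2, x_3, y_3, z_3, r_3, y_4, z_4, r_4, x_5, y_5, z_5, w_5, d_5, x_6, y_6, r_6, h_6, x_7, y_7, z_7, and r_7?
x_1 = 6; y_1 = 2.5; z_1 = 5; x_2 = 2.5; y_2 = 4; z_2 = 6; x_3 = 5; y_3 = 2.5; z_3 = 2; r_3 = 2; y_4 = 4.5; z_4 = 6.5; r_4 = 1; x_5 = 0.5; y_5 = 4; z_5 = 6; w_5 = 2.5; d_5 = 1; x_6 = 8; y_6 = 6; r_6 = 1.5; h_6 = 2.5; x_7 = 6; y_7 = 7; z_7 = 4; r_7 = 1.5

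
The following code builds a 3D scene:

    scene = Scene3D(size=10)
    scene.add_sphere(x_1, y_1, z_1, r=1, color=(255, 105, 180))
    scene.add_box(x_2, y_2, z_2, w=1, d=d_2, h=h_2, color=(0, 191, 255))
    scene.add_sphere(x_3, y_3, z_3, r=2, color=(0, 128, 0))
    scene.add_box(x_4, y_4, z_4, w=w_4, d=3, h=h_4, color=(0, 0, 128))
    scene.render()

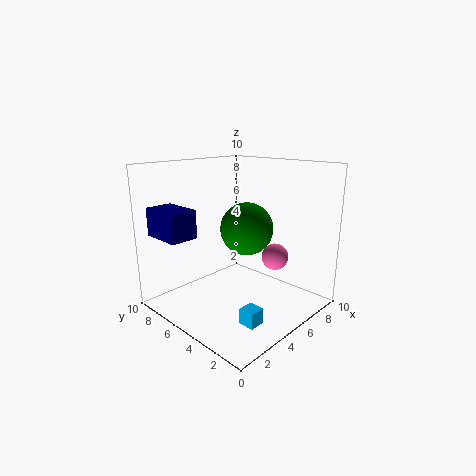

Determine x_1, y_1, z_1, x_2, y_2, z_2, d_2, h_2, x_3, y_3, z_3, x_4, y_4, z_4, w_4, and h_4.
x_1 = 8
y_1 = 4
z_1 = 3
x_2 = 2
y_2 = 1
z_2 = 1
d_2 = 1
h_2 = 1
x_3 = 7
y_3 = 6
z_3 = 5
x_4 = 1
y_4 = 7
z_4 = 5
w_4 = 2
h_4 = 2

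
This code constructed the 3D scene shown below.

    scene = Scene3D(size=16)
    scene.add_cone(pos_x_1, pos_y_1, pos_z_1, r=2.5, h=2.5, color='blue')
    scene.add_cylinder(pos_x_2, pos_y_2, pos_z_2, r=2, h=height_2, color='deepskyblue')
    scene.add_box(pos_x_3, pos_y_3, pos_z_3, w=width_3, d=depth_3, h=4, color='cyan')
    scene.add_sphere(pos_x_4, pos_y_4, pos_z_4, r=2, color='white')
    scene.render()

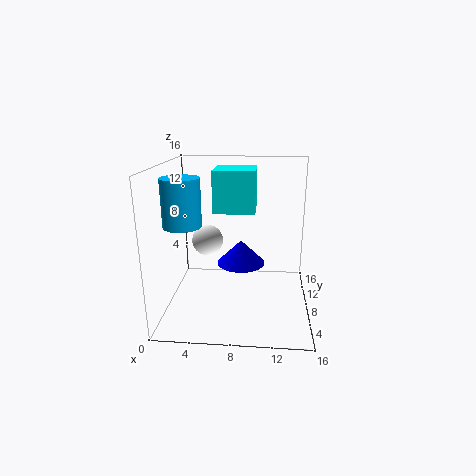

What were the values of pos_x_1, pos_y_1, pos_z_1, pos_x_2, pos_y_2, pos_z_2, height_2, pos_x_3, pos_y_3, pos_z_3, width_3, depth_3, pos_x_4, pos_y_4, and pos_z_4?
pos_x_1 = 8.5
pos_y_1 = 6
pos_z_1 = 6
pos_x_2 = 2.5
pos_y_2 = 5.5
pos_z_2 = 10
height_2 = 5
pos_x_3 = 6
pos_y_3 = 3.5
pos_z_3 = 12
width_3 = 4
depth_3 = 4
pos_x_4 = 3.5
pos_y_4 = 13.5
pos_z_4 = 5.5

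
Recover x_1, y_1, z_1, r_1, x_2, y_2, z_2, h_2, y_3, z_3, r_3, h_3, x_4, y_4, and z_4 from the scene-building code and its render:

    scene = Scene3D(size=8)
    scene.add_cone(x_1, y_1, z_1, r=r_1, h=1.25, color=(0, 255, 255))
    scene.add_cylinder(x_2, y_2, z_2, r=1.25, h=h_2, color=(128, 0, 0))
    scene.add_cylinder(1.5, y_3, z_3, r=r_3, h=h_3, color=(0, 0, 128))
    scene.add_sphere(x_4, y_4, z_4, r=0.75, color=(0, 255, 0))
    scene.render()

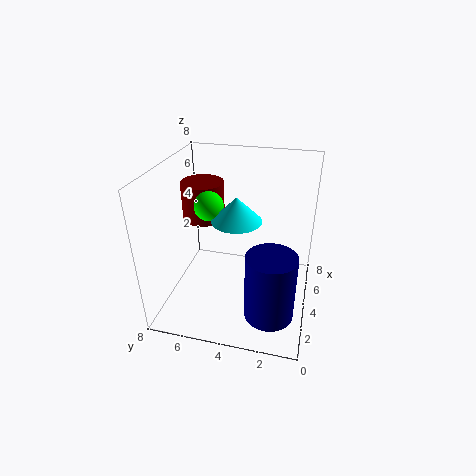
x_1 = 2.75; y_1 = 3.75; z_1 = 5.75; r_1 = 1.25; x_2 = 5.5; y_2 = 6.5; z_2 = 4.25; h_2 = 2.25; y_3 = 1.75; z_3 = 1.25; r_3 = 1.25; h_3 = 3.5; x_4 = 3; y_4 = 5.25; z_4 = 6.25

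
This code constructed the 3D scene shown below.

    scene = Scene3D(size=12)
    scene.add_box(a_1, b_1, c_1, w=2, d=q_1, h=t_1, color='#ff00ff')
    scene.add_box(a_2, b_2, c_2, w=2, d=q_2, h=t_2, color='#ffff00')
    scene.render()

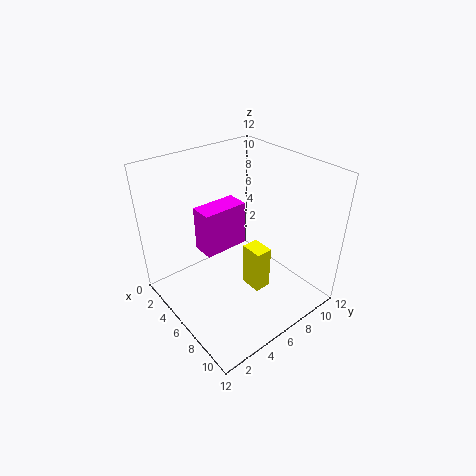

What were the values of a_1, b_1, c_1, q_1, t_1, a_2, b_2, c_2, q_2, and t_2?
a_1 = 2.5, b_1 = 4, c_1 = 4, q_1 = 4, t_1 = 4, a_2 = 5.5, b_2 = 7, c_2 = 0.5, q_2 = 1.5, t_2 = 4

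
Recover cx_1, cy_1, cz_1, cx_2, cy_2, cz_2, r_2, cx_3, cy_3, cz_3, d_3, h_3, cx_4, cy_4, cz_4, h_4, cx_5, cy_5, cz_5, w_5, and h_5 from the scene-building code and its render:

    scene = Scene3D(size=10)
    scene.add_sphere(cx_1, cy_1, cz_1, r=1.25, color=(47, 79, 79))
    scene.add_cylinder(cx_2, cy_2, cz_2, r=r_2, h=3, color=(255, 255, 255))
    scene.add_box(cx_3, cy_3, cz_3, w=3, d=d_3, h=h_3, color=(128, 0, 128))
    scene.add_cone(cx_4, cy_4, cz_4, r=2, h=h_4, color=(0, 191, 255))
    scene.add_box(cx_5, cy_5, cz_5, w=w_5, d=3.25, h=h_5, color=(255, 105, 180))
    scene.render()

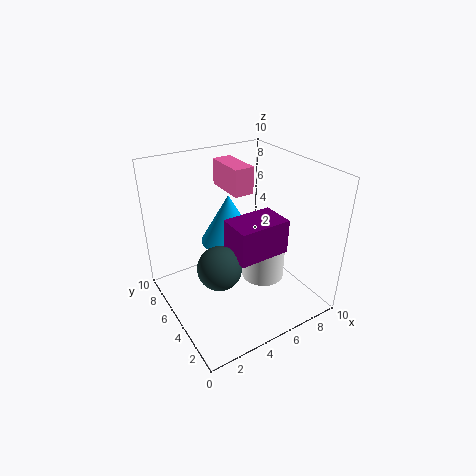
cx_1 = 1.75; cy_1 = 1.75; cz_1 = 5.75; cx_2 = 6.5; cy_2 = 4; cz_2 = 2; r_2 = 1.5; cx_3 = 2.5; cy_3 = 0.5; cz_3 = 6.25; d_3 = 2; h_3 = 2; cx_4 = 5; cy_4 = 6.25; cz_4 = 4.25; h_4 = 3.5; cx_5 = 5.75; cy_5 = 6.5; cz_5 = 7.25; w_5 = 1.5; h_5 = 2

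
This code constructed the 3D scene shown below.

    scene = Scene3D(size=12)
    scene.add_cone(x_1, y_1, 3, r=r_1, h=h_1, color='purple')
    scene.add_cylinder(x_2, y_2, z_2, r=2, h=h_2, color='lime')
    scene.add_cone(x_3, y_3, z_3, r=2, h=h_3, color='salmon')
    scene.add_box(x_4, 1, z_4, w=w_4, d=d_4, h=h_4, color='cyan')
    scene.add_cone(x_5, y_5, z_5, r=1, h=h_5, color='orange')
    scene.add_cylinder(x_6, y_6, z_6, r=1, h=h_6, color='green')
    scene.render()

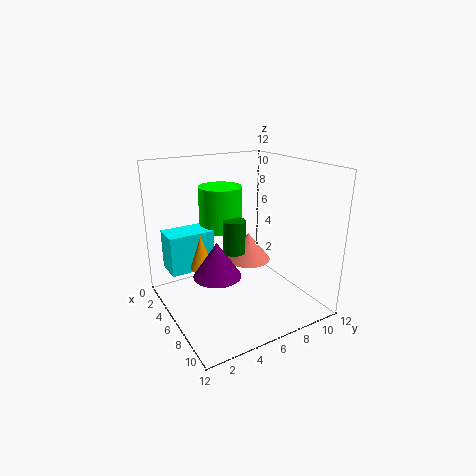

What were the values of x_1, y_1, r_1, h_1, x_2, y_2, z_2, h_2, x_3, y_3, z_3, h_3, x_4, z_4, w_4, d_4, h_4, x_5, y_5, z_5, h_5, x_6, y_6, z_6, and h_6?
x_1 = 6; y_1 = 4; r_1 = 2; h_1 = 3; x_2 = 2; y_2 = 6.5; z_2 = 5.5; h_2 = 4; x_3 = 4.5; y_3 = 8; z_3 = 3; h_3 = 2.5; x_4 = 1; z_4 = 2.5; w_4 = 2.5; d_4 = 4; h_4 = 3.5; x_5 = 4; y_5 = 3.5; z_5 = 3; h_5 = 3; x_6 = 4.5; y_6 = 6.5; z_6 = 4; h_6 = 3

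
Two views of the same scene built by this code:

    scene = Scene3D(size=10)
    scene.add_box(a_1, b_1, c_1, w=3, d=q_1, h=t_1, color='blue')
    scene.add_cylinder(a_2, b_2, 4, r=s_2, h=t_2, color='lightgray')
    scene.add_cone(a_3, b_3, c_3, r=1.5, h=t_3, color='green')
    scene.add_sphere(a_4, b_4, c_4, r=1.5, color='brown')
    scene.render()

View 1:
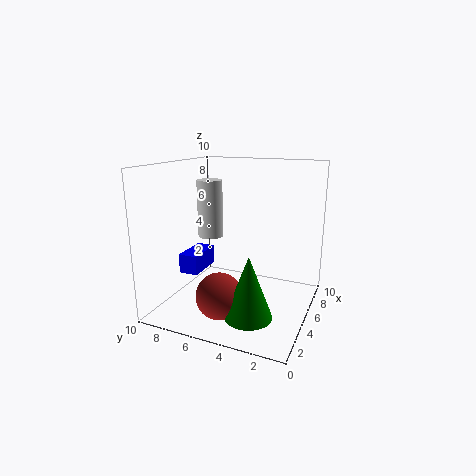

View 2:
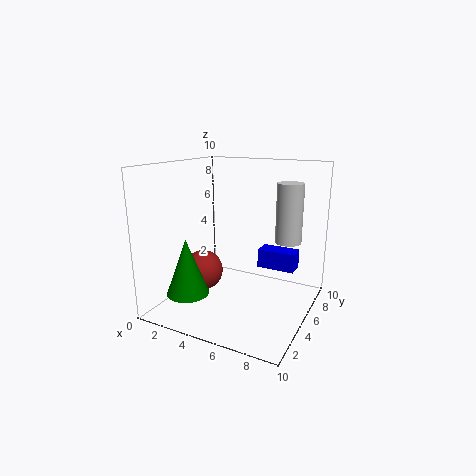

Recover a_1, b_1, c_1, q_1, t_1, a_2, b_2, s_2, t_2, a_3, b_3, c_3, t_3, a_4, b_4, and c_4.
a_1 = 5; b_1 = 8.5; c_1 = 1.5; q_1 = 1.5; t_1 = 1.5; a_2 = 7.5; b_2 = 8.5; s_2 = 1; t_2 = 4.5; a_3 = 2; b_3 = 3; c_3 = 1; t_3 = 4; a_4 = 2; b_4 = 5; c_4 = 2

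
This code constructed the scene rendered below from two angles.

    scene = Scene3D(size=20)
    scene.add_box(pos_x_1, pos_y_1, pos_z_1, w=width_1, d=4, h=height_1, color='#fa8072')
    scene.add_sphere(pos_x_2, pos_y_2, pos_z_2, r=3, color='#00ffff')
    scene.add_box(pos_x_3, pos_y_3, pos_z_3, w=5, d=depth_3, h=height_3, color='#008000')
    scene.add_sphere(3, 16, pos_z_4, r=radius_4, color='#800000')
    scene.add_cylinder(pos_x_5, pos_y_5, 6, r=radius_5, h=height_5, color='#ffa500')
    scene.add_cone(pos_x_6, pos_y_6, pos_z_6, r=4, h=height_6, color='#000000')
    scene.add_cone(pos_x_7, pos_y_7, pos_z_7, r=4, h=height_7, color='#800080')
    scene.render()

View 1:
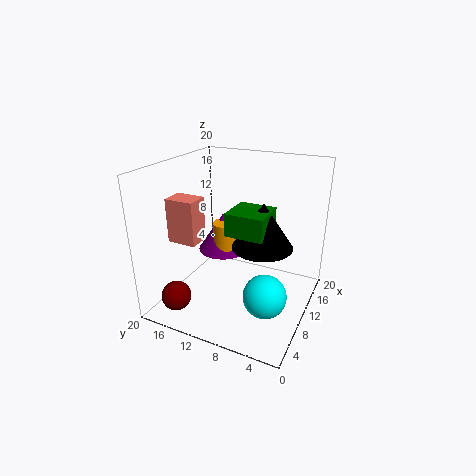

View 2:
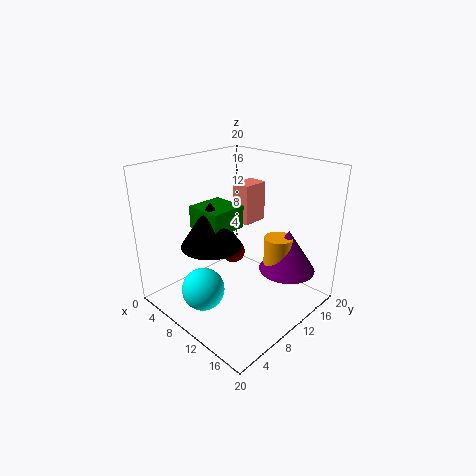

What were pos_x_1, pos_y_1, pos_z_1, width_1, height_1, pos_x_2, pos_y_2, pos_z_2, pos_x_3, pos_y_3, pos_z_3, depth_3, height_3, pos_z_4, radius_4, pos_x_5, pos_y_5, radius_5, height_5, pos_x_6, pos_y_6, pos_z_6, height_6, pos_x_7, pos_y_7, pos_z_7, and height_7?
pos_x_1 = 5
pos_y_1 = 14
pos_z_1 = 10
width_1 = 3
height_1 = 6
pos_x_2 = 8
pos_y_2 = 5
pos_z_2 = 3
pos_x_3 = 6
pos_y_3 = 5
pos_z_3 = 12
depth_3 = 5
height_3 = 3
pos_z_4 = 3
radius_4 = 2
pos_x_5 = 14
pos_y_5 = 14
radius_5 = 2
height_5 = 4
pos_x_6 = 9
pos_y_6 = 6
pos_z_6 = 10
height_6 = 6
pos_x_7 = 15
pos_y_7 = 15
pos_z_7 = 5
height_7 = 6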